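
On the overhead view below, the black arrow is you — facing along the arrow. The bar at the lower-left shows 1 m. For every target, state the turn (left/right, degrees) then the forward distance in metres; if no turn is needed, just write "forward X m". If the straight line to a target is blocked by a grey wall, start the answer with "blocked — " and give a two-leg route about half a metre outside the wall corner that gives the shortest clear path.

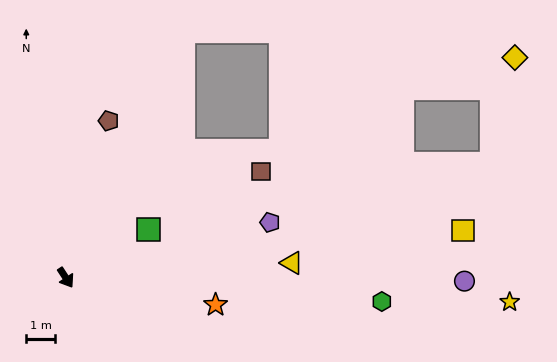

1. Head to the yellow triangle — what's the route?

turn left 61°, forward 7.9 m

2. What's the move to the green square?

turn left 87°, forward 3.3 m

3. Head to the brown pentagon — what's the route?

turn left 132°, forward 5.7 m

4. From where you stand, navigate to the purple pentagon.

turn left 72°, forward 7.4 m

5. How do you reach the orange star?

turn left 47°, forward 5.3 m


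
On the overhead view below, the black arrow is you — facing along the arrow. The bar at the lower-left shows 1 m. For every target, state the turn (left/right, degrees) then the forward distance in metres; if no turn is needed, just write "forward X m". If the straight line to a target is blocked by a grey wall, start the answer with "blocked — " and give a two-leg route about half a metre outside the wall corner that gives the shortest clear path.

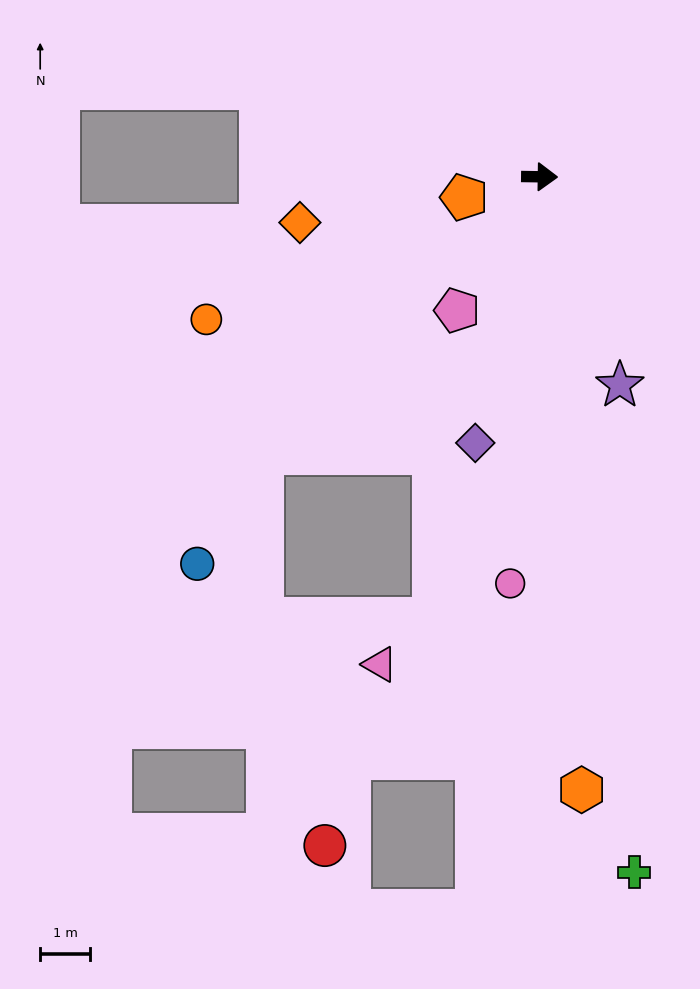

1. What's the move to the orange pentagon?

turn right 164°, forward 1.6 m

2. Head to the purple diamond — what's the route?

turn right 103°, forward 5.5 m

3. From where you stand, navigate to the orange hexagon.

turn right 85°, forward 12.3 m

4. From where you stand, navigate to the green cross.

turn right 81°, forward 14.1 m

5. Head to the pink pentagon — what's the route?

turn right 121°, forward 3.1 m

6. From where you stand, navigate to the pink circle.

turn right 93°, forward 8.2 m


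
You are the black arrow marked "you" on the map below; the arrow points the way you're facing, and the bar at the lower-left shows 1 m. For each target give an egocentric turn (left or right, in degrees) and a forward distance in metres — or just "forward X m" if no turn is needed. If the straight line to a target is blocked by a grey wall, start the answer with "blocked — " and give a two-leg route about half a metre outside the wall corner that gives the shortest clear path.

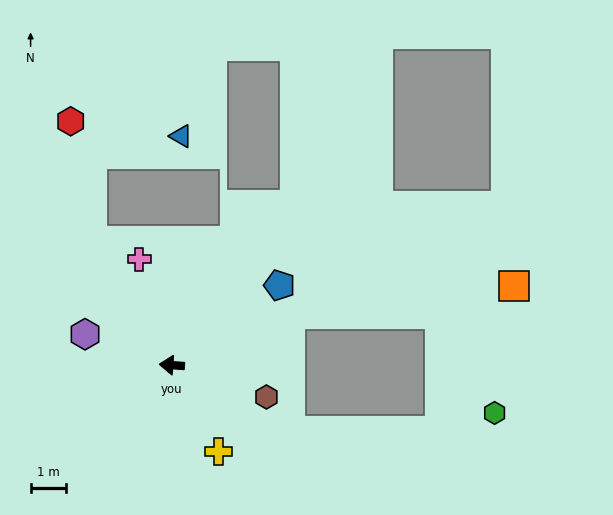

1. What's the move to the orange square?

blocked — turn right 152°, forward 3.6 m, then turn right 17°, forward 6.4 m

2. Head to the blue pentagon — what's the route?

turn right 139°, forward 3.8 m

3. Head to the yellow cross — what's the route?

turn left 122°, forward 2.8 m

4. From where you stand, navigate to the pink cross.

turn right 69°, forward 3.1 m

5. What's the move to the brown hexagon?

turn left 165°, forward 2.8 m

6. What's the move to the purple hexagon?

turn right 16°, forward 2.6 m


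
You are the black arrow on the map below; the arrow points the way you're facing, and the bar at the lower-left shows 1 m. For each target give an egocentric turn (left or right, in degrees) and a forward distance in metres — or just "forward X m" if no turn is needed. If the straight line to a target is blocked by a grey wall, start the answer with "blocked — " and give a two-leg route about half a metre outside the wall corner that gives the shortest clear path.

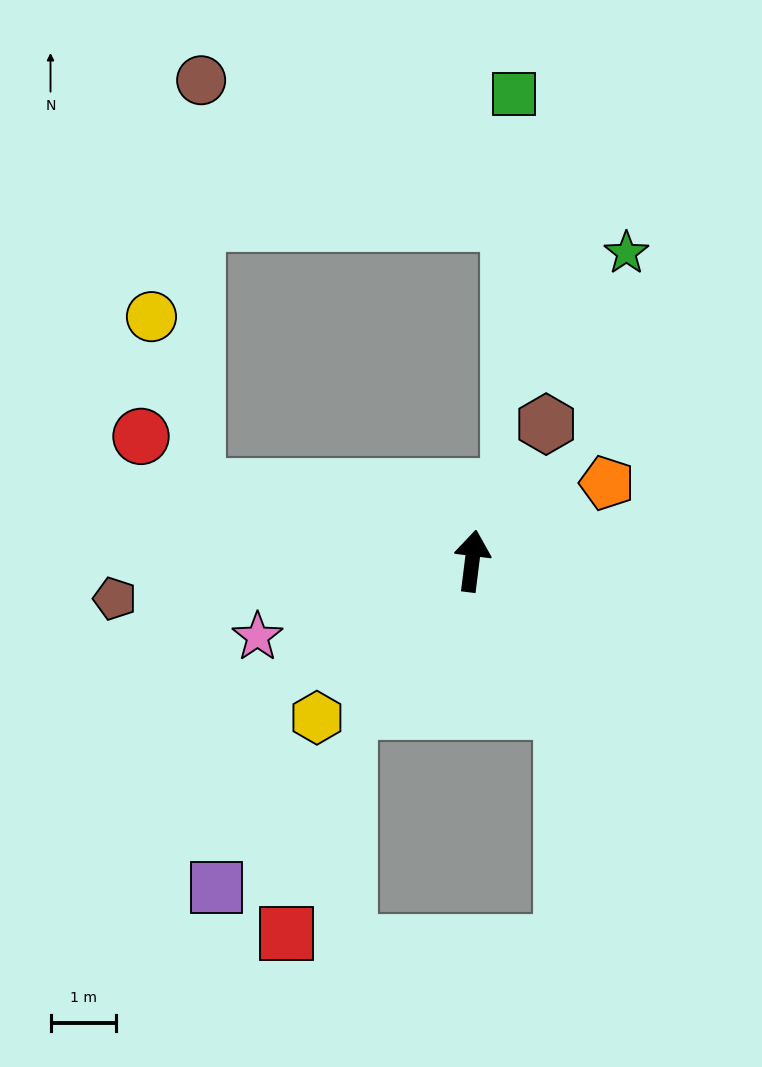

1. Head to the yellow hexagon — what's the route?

turn left 142°, forward 3.4 m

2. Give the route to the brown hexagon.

turn right 21°, forward 2.4 m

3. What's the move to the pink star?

turn left 117°, forward 3.5 m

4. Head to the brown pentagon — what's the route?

turn left 103°, forward 5.5 m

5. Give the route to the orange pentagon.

turn right 53°, forward 2.4 m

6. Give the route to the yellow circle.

blocked — turn left 82°, forward 4.3 m, then turn right 60°, forward 2.7 m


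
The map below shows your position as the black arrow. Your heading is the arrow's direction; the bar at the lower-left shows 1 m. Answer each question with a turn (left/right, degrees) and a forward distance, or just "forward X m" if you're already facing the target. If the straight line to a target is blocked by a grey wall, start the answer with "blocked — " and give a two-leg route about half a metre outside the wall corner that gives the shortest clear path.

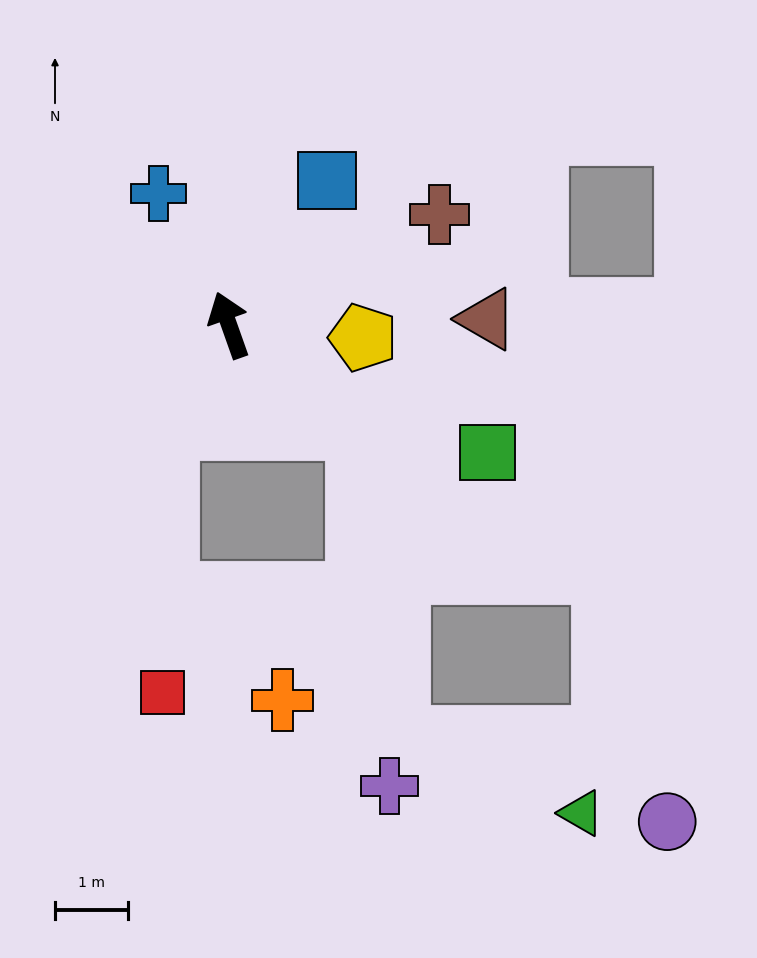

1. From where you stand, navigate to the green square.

turn right 136°, forward 3.9 m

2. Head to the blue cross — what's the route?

turn left 9°, forward 2.0 m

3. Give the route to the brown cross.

turn right 82°, forward 3.3 m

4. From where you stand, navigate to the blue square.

turn right 54°, forward 2.4 m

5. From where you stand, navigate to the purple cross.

blocked — turn right 149°, forward 2.3 m, then turn right 45°, forward 4.9 m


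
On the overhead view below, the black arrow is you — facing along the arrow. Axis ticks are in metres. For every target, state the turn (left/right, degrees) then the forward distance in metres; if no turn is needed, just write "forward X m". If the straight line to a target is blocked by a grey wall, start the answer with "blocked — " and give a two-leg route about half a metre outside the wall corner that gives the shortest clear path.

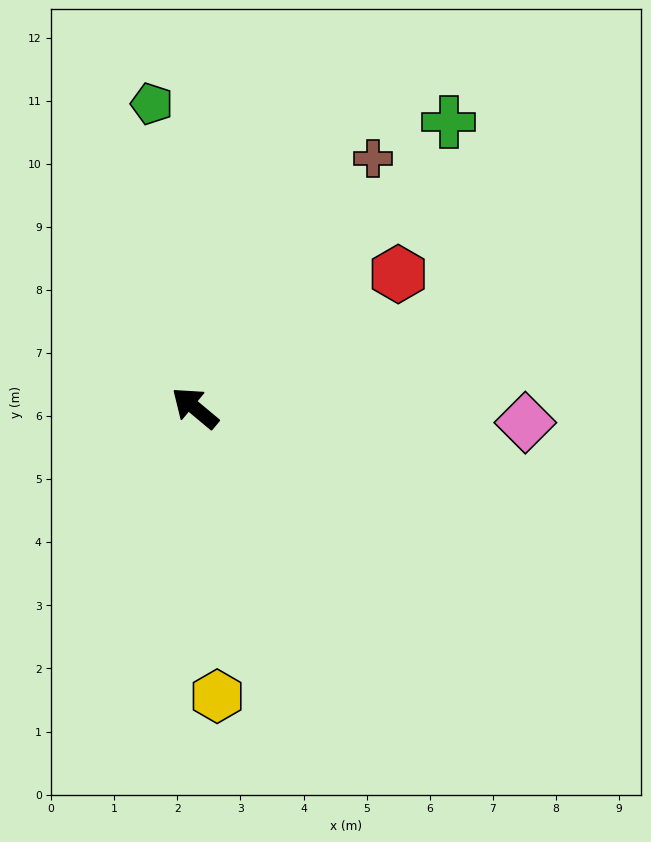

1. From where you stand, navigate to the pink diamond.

turn right 143°, forward 5.2 m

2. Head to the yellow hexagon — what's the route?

turn left 134°, forward 4.6 m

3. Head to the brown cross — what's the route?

turn right 86°, forward 4.9 m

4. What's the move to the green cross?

turn right 92°, forward 6.1 m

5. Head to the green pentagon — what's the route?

turn right 42°, forward 4.9 m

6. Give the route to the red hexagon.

turn right 107°, forward 3.9 m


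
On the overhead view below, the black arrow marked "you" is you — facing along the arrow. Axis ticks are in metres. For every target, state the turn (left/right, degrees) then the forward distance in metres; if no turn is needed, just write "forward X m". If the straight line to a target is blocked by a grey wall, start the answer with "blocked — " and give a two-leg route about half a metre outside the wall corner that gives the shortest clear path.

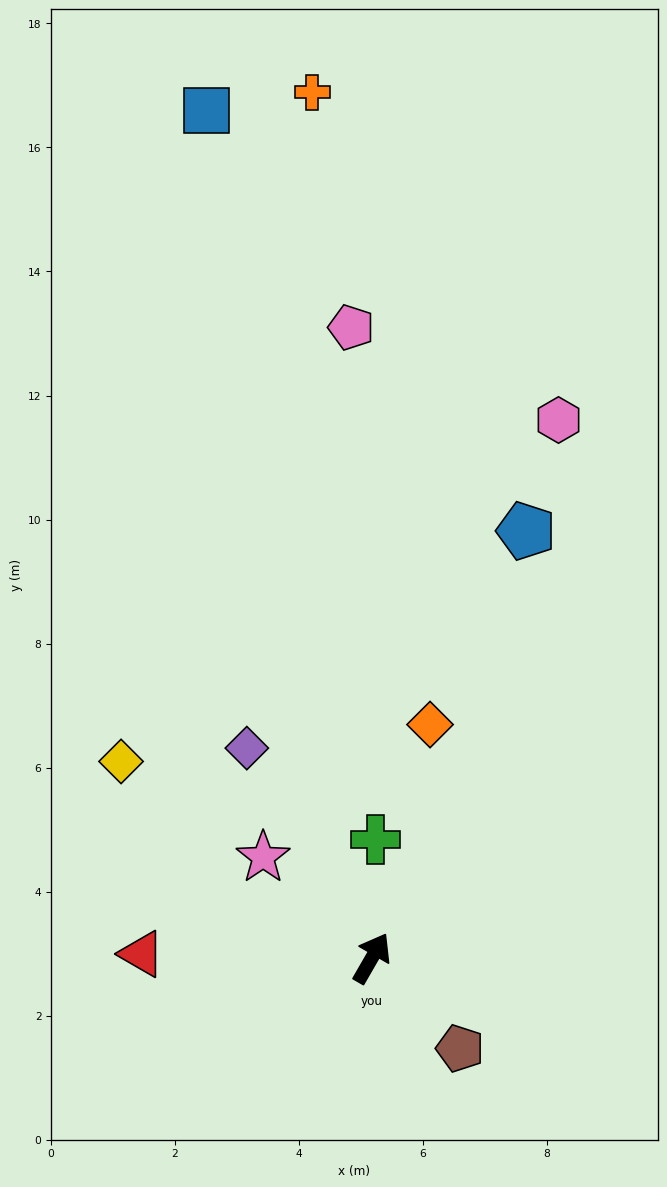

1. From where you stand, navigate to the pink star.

turn left 77°, forward 2.4 m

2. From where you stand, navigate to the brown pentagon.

turn right 106°, forward 2.0 m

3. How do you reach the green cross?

turn left 28°, forward 1.9 m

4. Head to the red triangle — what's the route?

turn left 119°, forward 3.7 m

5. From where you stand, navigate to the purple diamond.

turn left 61°, forward 3.9 m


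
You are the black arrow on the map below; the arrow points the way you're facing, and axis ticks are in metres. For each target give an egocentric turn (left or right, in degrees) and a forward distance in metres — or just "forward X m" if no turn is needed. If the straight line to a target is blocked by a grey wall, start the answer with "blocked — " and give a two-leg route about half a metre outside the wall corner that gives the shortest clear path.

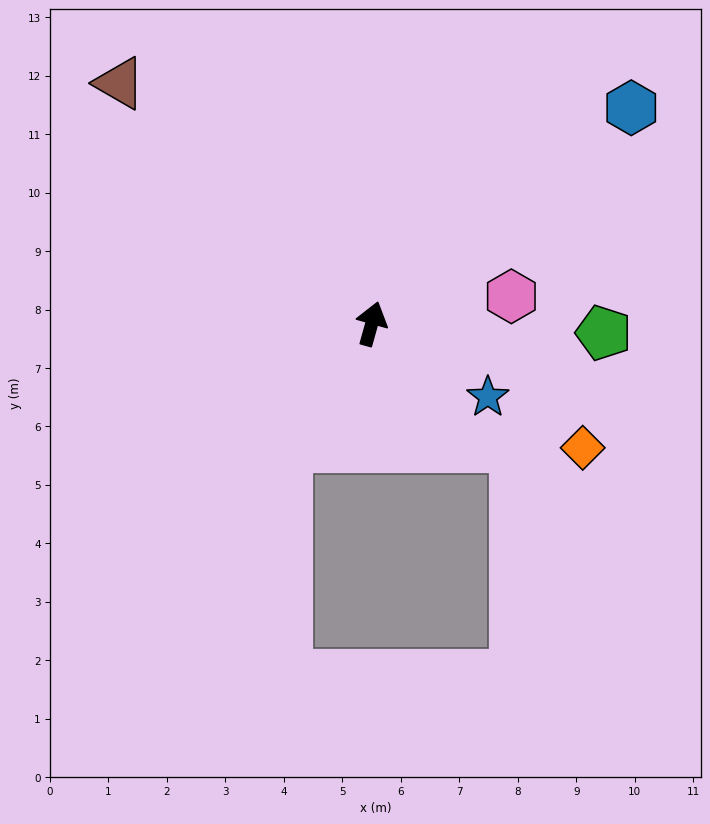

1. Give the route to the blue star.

turn right 107°, forward 2.3 m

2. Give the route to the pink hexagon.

turn right 63°, forward 2.4 m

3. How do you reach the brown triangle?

turn left 62°, forward 6.0 m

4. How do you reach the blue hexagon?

turn right 35°, forward 5.8 m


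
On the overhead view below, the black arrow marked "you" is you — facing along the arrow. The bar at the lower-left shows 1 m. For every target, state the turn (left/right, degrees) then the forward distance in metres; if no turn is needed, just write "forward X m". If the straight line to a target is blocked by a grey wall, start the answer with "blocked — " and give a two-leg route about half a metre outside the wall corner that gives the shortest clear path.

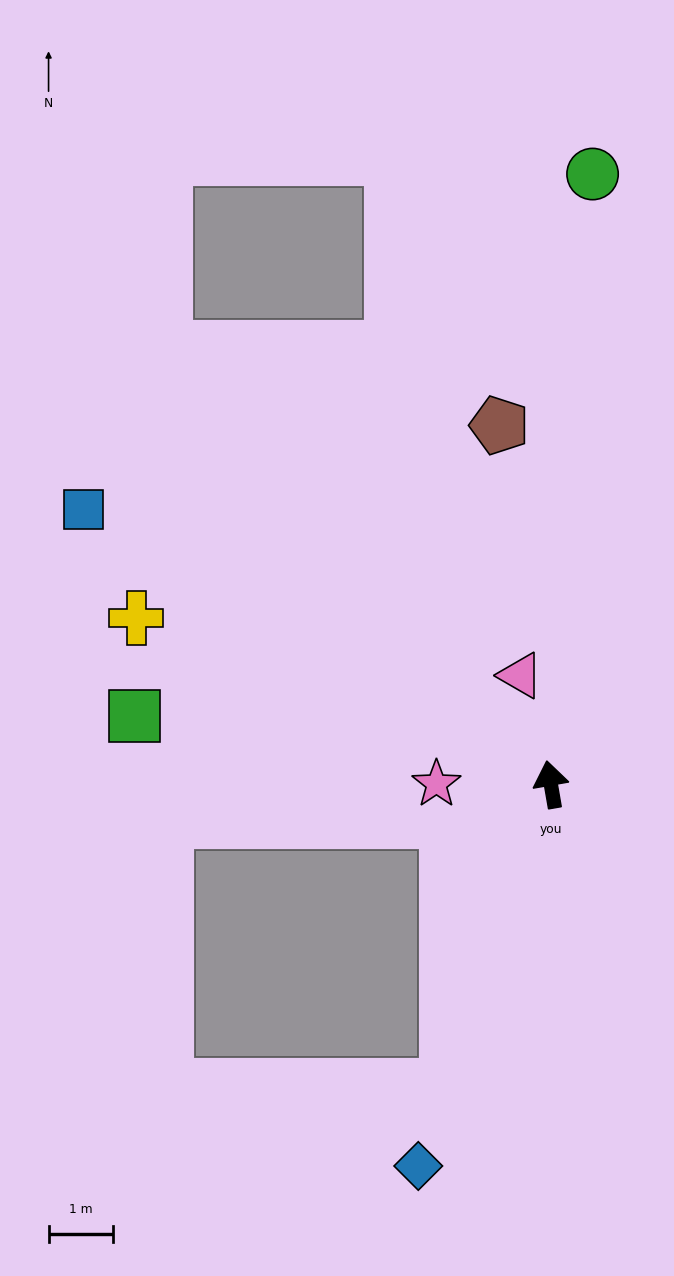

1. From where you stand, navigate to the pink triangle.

turn left 6°, forward 1.7 m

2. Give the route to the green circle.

turn right 14°, forward 9.5 m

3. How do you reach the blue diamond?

turn left 151°, forward 6.3 m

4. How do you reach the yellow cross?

turn left 58°, forward 6.9 m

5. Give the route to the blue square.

turn left 50°, forward 8.4 m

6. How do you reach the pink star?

turn left 80°, forward 1.8 m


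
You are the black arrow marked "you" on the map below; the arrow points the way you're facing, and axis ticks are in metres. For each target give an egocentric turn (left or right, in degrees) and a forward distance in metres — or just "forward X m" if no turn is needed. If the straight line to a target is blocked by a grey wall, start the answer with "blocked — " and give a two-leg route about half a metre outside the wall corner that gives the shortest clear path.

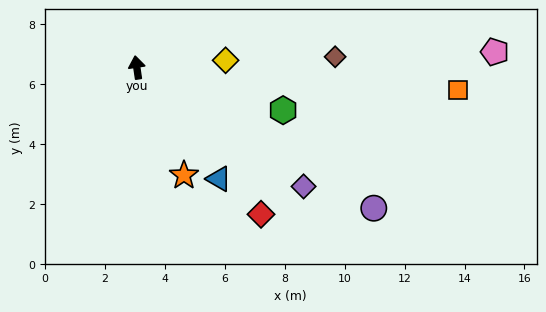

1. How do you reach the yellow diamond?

turn right 94°, forward 3.0 m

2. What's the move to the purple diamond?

turn right 134°, forward 6.8 m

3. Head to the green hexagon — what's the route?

turn right 115°, forward 5.1 m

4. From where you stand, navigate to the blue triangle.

turn right 152°, forward 4.6 m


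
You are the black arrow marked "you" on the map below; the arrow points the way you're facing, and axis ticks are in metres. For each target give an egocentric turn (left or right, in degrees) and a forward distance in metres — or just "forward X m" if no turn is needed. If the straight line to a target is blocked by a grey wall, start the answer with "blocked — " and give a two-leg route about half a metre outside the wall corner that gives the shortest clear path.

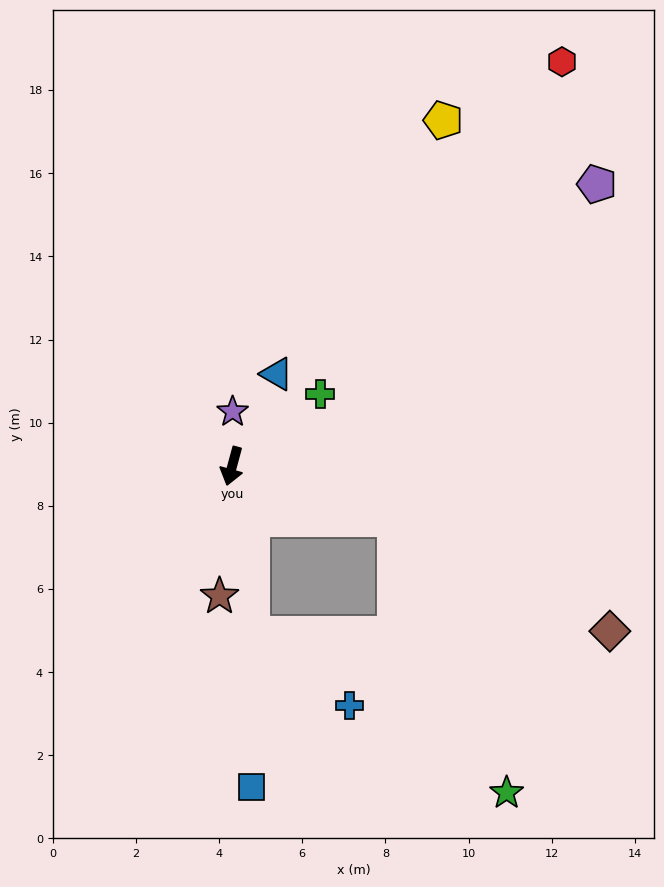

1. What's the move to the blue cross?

blocked — turn left 22°, forward 4.1 m, then turn left 47°, forward 2.9 m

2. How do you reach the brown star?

turn left 10°, forward 3.1 m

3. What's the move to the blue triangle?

turn left 169°, forward 2.5 m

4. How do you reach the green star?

blocked — turn left 87°, forward 4.1 m, then turn right 50°, forward 7.1 m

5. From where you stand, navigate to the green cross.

turn left 144°, forward 2.7 m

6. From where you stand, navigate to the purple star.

turn right 165°, forward 1.3 m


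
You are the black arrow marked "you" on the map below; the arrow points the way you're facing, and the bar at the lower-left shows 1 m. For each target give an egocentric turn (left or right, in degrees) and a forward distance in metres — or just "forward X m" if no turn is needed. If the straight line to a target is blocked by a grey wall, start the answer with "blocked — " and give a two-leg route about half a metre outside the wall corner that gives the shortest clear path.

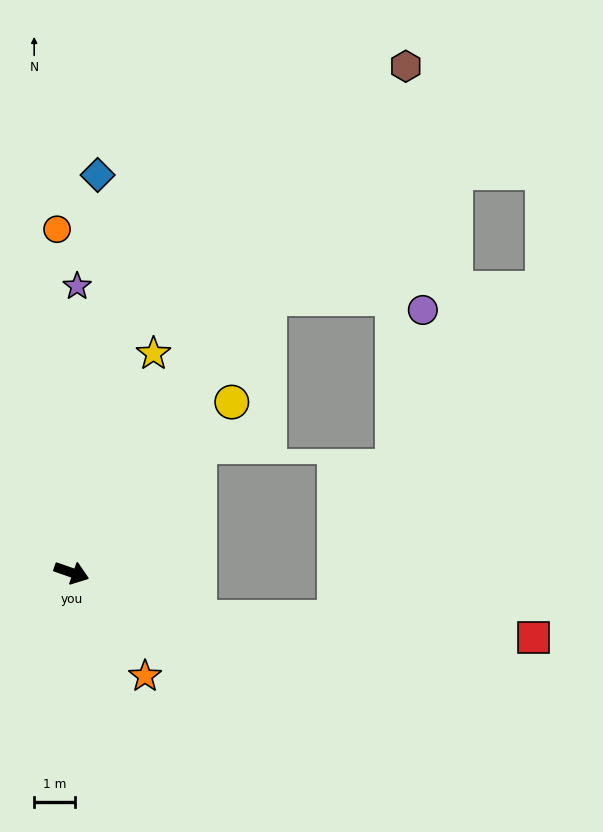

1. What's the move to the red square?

blocked — forward 3.3 m, then turn left 16°, forward 8.2 m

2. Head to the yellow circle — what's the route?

turn left 66°, forward 5.7 m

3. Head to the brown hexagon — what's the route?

turn left 76°, forward 14.9 m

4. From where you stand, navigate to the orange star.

turn right 35°, forward 3.1 m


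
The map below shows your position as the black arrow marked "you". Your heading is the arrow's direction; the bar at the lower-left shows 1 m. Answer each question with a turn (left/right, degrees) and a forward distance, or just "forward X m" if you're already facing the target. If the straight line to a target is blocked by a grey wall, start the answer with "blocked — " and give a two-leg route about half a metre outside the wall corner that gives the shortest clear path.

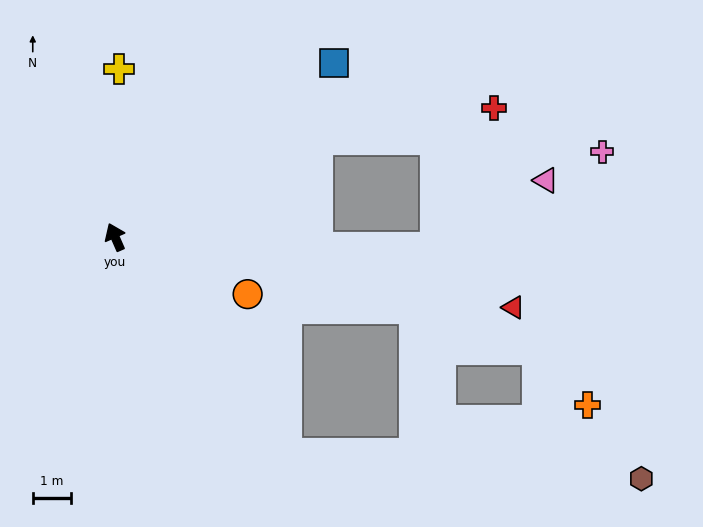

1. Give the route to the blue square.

turn right 75°, forward 7.3 m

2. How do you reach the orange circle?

turn right 137°, forward 3.8 m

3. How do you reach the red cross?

blocked — turn right 88°, forward 5.8 m, then turn right 16°, forward 4.7 m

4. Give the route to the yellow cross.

turn right 25°, forward 4.4 m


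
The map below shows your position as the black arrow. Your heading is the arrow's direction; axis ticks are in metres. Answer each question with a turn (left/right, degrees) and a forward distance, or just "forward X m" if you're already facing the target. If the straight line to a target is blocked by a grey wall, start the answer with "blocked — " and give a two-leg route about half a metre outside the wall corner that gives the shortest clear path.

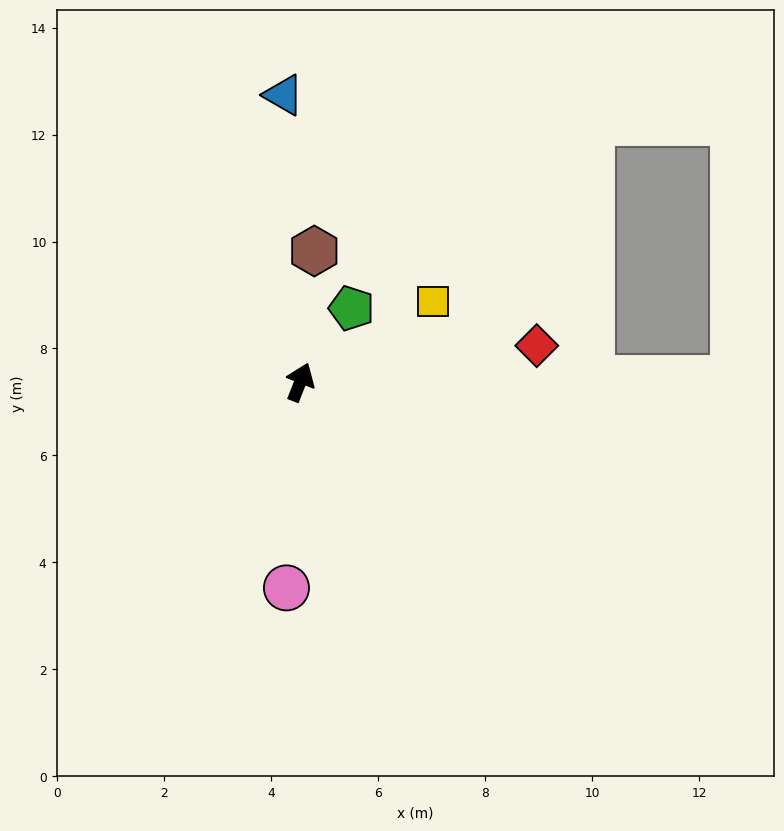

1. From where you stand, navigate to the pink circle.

turn right 162°, forward 3.9 m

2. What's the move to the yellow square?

turn right 37°, forward 2.9 m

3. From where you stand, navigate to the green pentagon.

turn right 13°, forward 1.7 m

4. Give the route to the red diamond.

turn right 60°, forward 4.5 m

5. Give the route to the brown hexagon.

turn left 16°, forward 2.5 m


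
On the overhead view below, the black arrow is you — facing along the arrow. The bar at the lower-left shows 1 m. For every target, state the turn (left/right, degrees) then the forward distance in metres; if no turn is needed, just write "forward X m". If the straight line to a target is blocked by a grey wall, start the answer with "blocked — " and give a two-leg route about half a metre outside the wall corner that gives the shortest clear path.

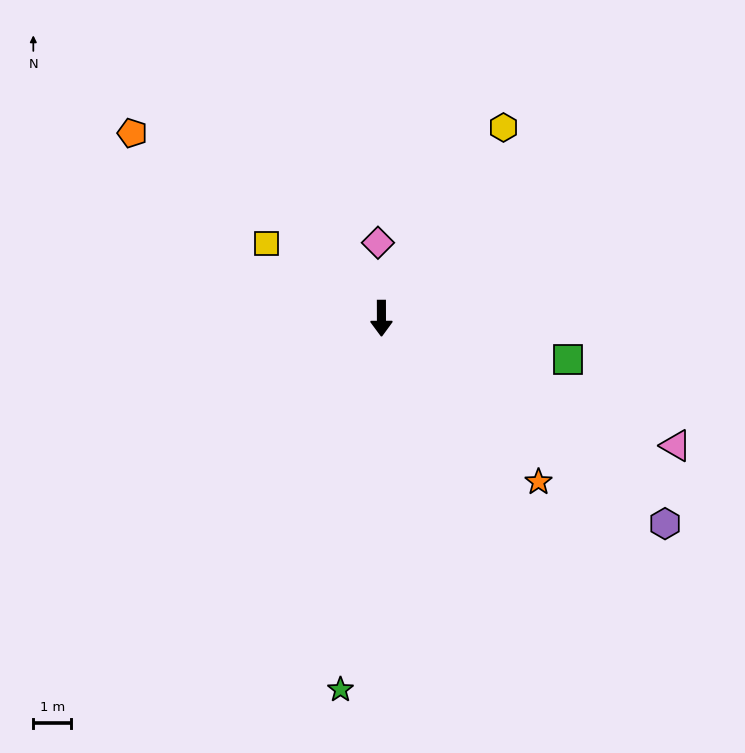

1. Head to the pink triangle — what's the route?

turn left 66°, forward 8.4 m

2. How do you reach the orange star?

turn left 44°, forward 5.9 m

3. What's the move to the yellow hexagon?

turn left 147°, forward 5.9 m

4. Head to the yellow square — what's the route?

turn right 123°, forward 3.6 m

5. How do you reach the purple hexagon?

turn left 54°, forward 9.2 m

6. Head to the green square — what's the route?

turn left 77°, forward 5.0 m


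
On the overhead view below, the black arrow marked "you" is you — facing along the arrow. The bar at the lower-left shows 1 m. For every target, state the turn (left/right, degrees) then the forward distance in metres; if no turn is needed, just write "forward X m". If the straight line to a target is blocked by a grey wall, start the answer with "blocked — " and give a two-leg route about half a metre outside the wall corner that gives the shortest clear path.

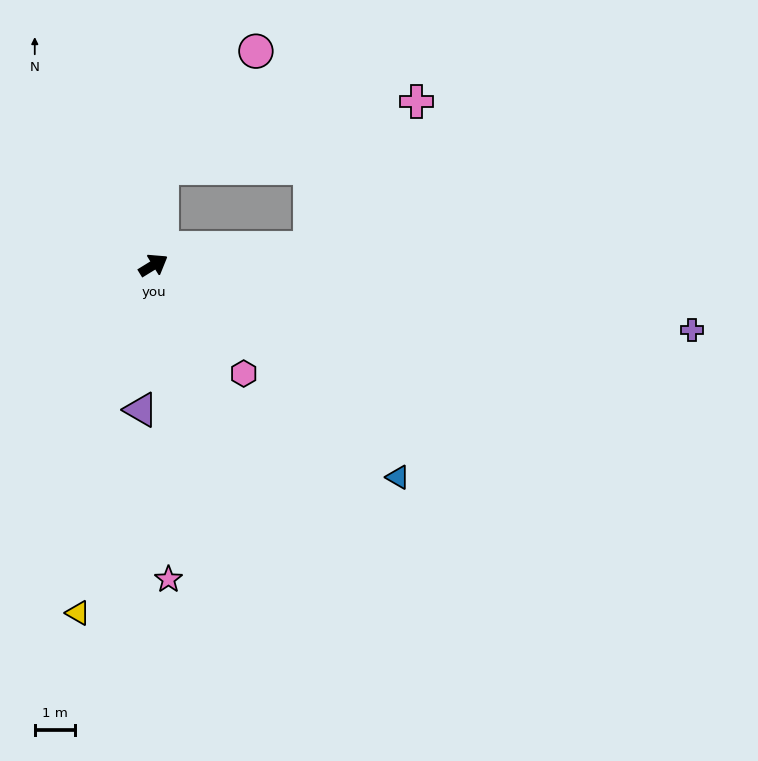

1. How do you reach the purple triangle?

turn right 127°, forward 3.6 m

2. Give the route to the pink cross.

blocked — turn right 25°, forward 3.9 m, then turn left 47°, forward 4.5 m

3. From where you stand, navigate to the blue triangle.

turn right 73°, forward 8.1 m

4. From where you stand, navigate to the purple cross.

turn right 38°, forward 13.5 m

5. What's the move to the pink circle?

blocked — turn left 53°, forward 2.4 m, then turn right 33°, forward 3.7 m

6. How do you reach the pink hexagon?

turn right 82°, forward 3.5 m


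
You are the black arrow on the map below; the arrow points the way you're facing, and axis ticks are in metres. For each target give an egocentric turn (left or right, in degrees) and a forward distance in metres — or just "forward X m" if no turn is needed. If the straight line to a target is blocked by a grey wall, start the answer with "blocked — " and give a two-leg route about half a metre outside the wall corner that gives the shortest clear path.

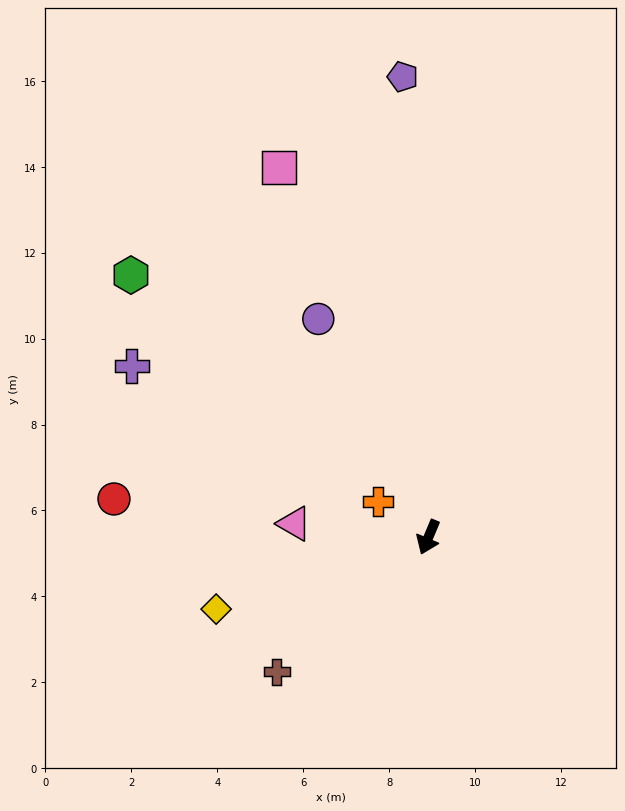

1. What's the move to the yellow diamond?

turn right 49°, forward 5.2 m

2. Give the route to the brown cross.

turn right 26°, forward 4.7 m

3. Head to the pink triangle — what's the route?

turn right 73°, forward 3.1 m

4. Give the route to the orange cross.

turn right 103°, forward 1.4 m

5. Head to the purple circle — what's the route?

turn right 131°, forward 5.7 m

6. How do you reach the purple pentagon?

turn right 154°, forward 10.7 m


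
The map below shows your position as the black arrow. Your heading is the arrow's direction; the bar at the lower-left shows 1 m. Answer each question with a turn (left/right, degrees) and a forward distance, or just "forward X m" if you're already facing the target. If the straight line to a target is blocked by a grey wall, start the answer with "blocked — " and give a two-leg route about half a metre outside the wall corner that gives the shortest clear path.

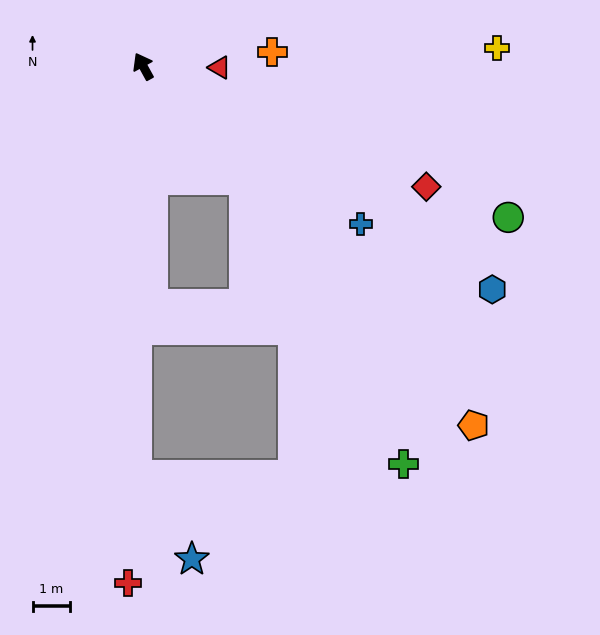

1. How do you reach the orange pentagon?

turn right 166°, forward 13.1 m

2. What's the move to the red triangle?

turn right 120°, forward 2.0 m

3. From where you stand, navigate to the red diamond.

turn right 142°, forward 8.3 m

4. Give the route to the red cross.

turn left 150°, forward 13.9 m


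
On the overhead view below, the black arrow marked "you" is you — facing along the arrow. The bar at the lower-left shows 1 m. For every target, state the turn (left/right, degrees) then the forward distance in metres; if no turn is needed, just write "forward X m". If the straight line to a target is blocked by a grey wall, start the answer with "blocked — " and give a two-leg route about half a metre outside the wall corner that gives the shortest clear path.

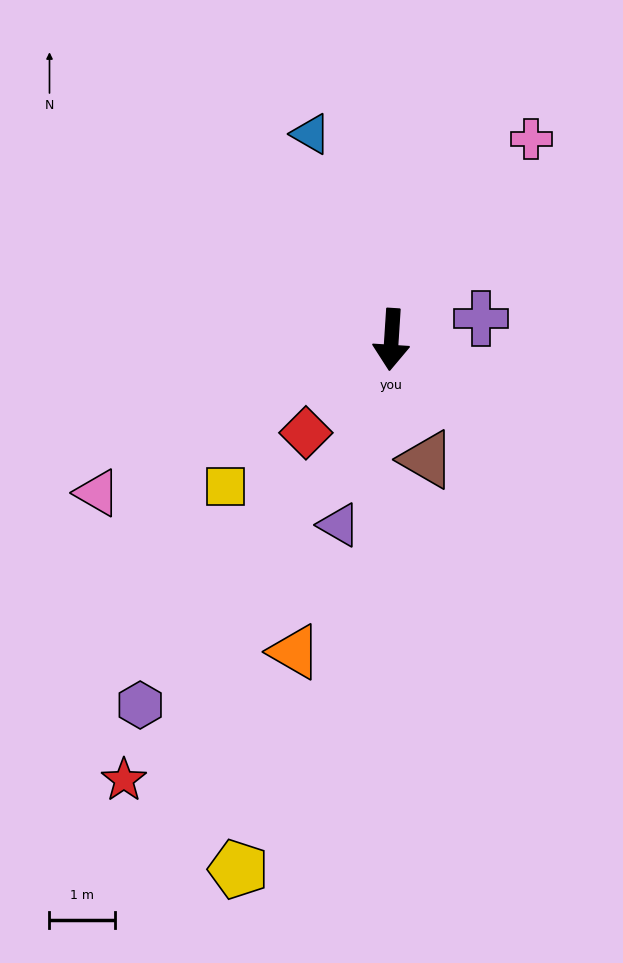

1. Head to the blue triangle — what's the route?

turn right 155°, forward 3.4 m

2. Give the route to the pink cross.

turn left 149°, forward 3.7 m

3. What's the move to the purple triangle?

turn right 12°, forward 2.9 m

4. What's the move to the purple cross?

turn left 107°, forward 1.4 m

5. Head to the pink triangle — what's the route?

turn right 59°, forward 5.0 m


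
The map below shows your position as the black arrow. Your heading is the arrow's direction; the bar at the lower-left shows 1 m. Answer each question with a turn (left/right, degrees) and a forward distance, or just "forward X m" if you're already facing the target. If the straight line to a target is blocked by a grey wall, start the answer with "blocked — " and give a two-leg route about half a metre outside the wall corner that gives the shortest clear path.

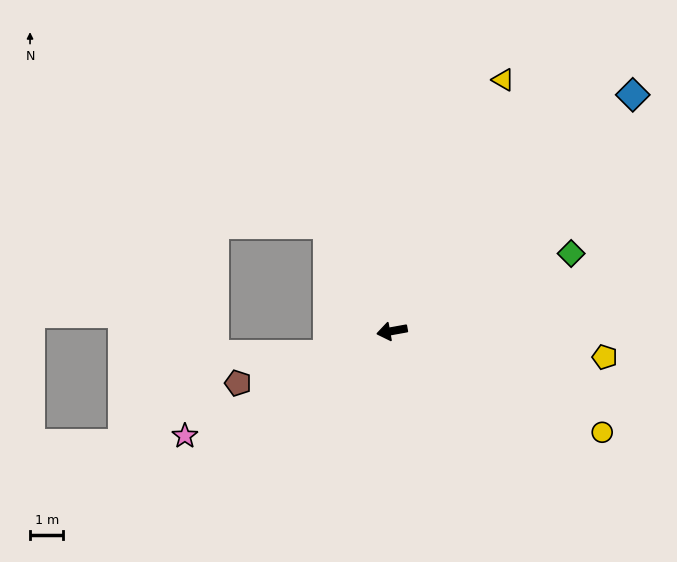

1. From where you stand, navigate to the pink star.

turn left 17°, forward 7.0 m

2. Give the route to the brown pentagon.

turn left 8°, forward 4.9 m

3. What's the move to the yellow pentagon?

turn left 163°, forward 6.4 m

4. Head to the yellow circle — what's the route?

turn left 144°, forward 7.0 m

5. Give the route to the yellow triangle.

turn right 124°, forward 8.3 m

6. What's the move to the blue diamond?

turn right 146°, forward 10.1 m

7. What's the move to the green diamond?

turn right 167°, forward 5.9 m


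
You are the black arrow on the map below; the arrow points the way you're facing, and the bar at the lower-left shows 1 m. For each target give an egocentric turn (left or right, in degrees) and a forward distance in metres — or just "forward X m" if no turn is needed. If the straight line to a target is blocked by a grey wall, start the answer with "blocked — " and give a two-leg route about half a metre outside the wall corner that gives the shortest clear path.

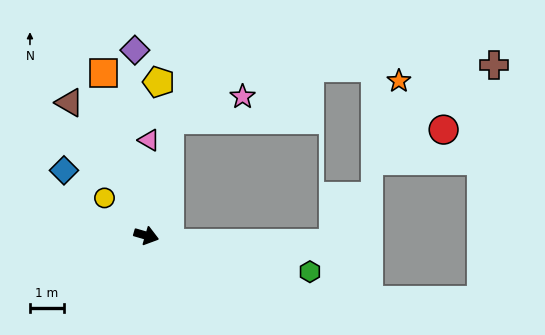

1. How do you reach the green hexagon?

turn left 4°, forward 4.9 m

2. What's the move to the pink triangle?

turn left 105°, forward 2.8 m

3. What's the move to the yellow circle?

turn left 154°, forward 1.7 m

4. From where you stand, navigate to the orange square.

turn left 121°, forward 5.0 m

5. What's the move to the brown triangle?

turn left 136°, forward 4.5 m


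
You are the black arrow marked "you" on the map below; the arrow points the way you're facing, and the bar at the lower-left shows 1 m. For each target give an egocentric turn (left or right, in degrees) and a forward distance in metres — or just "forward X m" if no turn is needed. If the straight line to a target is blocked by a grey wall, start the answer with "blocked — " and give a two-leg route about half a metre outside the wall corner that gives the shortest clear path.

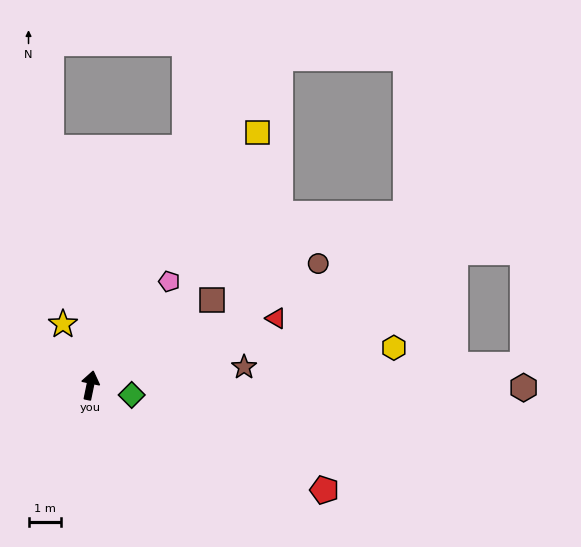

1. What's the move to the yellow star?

turn left 36°, forward 2.1 m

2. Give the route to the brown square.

turn right 43°, forward 4.6 m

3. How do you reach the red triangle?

turn right 58°, forward 6.1 m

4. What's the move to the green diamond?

turn right 91°, forward 1.3 m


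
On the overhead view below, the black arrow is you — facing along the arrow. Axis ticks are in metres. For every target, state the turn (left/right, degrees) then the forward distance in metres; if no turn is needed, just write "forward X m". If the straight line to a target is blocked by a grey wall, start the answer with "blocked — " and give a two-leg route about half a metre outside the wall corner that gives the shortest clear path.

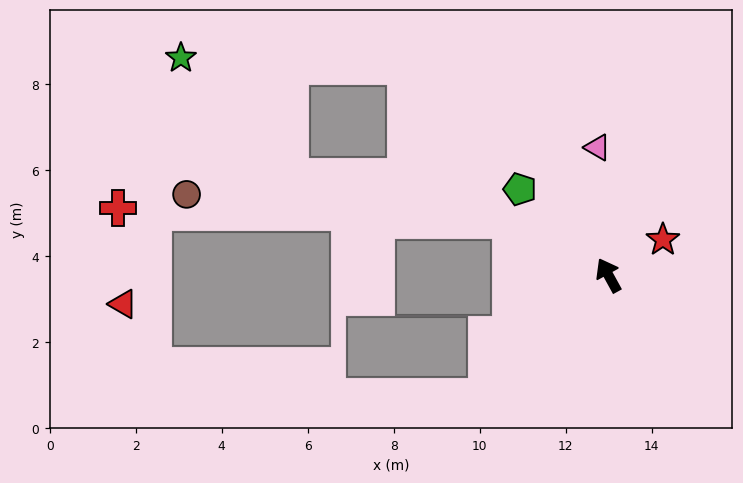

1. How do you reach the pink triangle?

turn right 24°, forward 3.0 m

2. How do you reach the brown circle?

blocked — turn left 32°, forward 2.6 m, then turn left 25°, forward 7.5 m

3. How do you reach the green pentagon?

turn left 17°, forward 2.9 m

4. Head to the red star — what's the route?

turn right 86°, forward 1.5 m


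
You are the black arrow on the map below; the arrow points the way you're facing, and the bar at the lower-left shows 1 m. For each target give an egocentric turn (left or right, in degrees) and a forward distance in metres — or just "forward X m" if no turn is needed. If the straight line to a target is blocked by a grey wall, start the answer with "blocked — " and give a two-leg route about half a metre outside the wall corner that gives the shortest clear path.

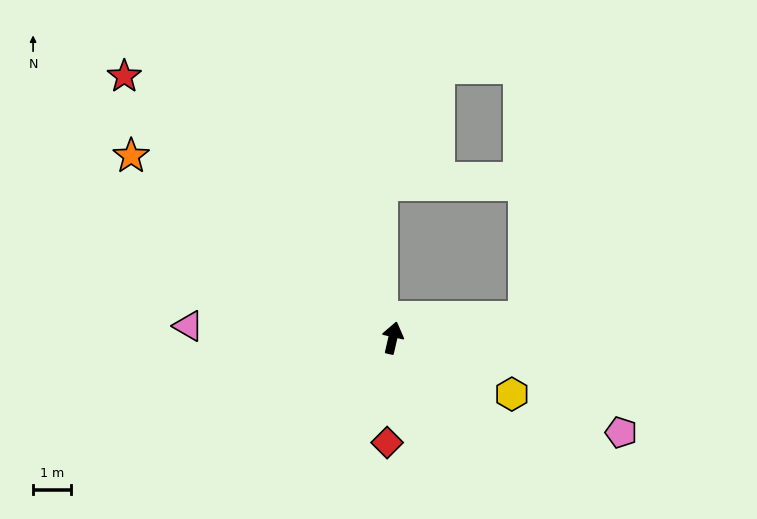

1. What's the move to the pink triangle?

turn left 100°, forward 5.3 m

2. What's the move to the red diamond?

turn right 170°, forward 2.7 m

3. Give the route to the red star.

turn left 59°, forward 9.8 m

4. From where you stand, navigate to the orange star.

turn left 68°, forward 8.3 m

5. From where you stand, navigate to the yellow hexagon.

turn right 102°, forward 3.4 m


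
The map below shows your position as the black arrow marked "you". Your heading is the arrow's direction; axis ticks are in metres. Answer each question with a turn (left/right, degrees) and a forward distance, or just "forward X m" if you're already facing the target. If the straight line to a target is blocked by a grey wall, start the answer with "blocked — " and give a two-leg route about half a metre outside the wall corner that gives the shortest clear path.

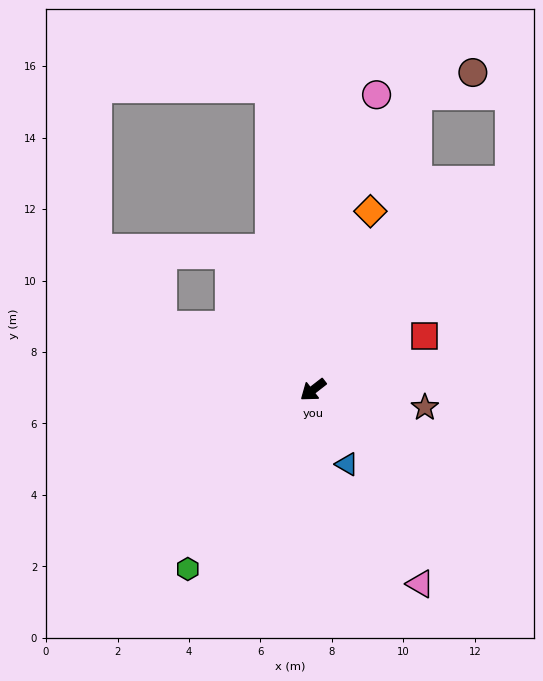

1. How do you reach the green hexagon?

turn left 17°, forward 6.1 m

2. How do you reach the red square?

turn left 168°, forward 3.5 m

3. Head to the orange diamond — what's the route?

turn right 146°, forward 5.2 m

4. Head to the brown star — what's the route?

turn left 133°, forward 3.2 m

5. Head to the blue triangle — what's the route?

turn left 77°, forward 2.3 m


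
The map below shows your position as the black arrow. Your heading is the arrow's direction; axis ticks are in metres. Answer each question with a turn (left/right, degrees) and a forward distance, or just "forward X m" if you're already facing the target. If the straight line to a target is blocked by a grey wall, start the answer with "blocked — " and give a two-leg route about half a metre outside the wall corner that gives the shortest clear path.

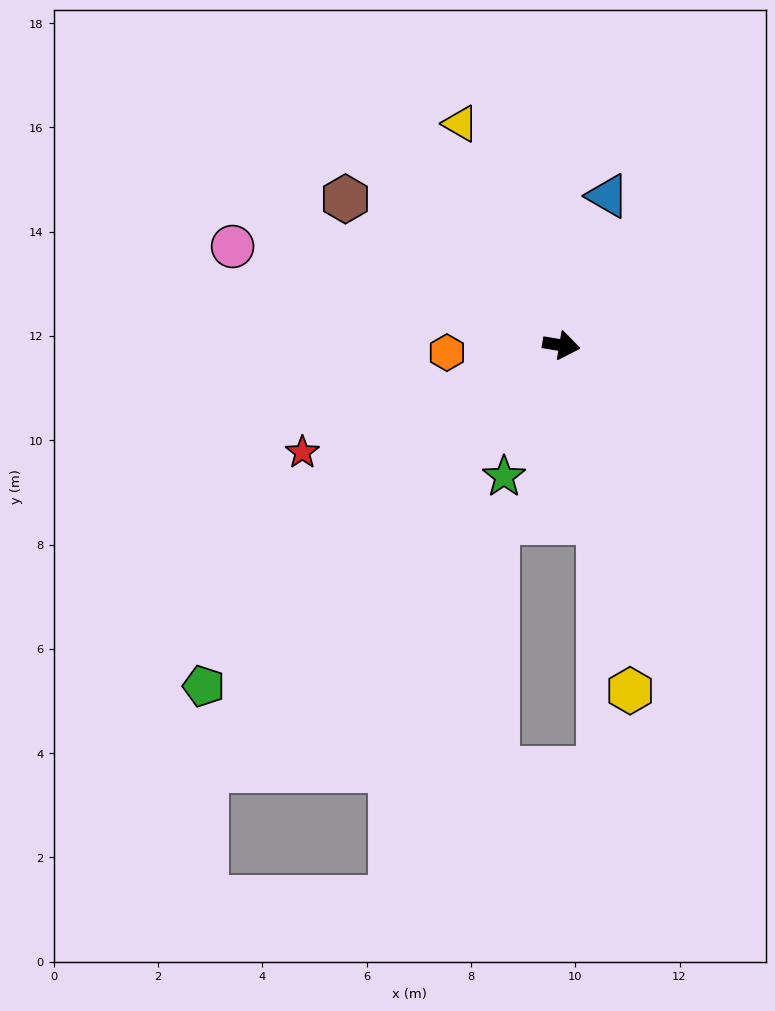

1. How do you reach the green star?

turn right 104°, forward 2.7 m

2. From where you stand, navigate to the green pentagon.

turn right 127°, forward 9.5 m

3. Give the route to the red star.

turn right 148°, forward 5.4 m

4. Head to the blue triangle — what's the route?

turn left 82°, forward 3.0 m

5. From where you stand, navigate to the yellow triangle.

turn left 124°, forward 4.7 m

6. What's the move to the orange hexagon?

turn right 167°, forward 2.2 m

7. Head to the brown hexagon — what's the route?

turn left 155°, forward 5.0 m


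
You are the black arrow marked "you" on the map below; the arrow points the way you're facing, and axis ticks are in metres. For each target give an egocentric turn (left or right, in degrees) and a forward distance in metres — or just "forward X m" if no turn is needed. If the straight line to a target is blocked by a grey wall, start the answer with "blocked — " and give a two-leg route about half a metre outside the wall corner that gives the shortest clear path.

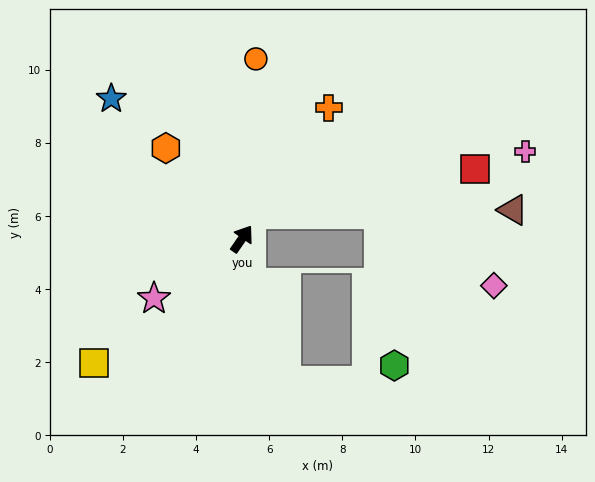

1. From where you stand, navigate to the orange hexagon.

turn left 74°, forward 3.2 m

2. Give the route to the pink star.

turn left 159°, forward 2.9 m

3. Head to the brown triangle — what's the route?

blocked — turn left 16°, forward 0.7 m, then turn right 71°, forward 7.2 m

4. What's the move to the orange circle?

turn left 30°, forward 4.9 m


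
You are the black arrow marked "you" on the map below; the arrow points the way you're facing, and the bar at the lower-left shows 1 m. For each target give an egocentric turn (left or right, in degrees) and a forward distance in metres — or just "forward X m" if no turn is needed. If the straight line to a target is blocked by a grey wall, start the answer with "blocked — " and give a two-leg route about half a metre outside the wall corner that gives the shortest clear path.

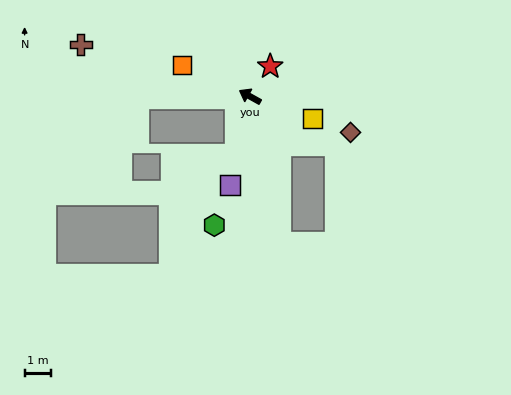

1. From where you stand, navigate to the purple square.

turn left 106°, forward 3.5 m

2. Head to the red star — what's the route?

turn right 95°, forward 1.4 m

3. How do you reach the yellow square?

turn right 170°, forward 2.6 m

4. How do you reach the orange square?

turn left 4°, forward 2.9 m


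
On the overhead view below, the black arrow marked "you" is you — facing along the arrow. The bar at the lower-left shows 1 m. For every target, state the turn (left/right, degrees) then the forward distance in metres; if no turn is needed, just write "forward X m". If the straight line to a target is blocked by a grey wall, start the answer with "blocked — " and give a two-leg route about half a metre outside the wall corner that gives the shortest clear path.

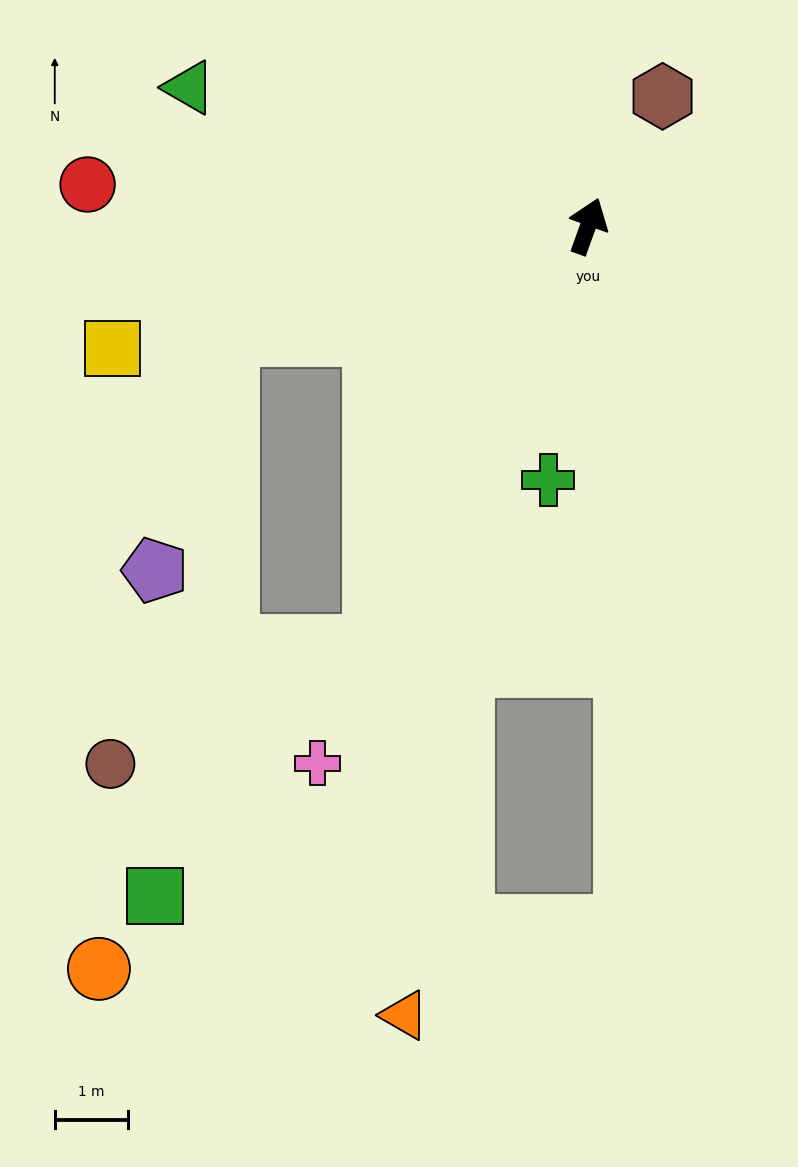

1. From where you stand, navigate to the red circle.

turn left 105°, forward 6.9 m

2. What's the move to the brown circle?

blocked — turn left 173°, forward 6.4 m, then turn right 39°, forward 4.0 m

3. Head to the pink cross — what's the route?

turn left 173°, forward 8.2 m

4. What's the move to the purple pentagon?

blocked — turn left 127°, forward 5.1 m, then turn left 56°, forward 3.4 m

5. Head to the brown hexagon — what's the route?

turn right 10°, forward 2.0 m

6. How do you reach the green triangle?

turn left 91°, forward 5.8 m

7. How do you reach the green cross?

turn right 169°, forward 3.5 m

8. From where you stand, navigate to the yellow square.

turn left 124°, forward 6.7 m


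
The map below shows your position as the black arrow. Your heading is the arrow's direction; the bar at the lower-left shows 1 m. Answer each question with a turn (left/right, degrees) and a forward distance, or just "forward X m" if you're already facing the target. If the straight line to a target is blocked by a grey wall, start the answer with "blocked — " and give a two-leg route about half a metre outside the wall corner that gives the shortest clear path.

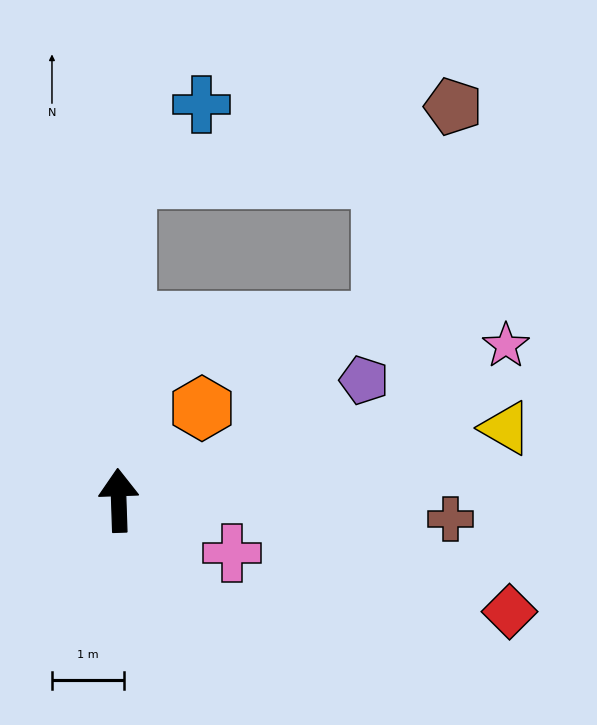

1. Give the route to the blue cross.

blocked — turn right 3°, forward 4.5 m, then turn right 45°, forward 1.5 m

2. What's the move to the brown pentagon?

blocked — turn right 3°, forward 4.5 m, then turn right 77°, forward 4.7 m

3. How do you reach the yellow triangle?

turn right 81°, forward 5.5 m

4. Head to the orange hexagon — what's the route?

turn right 44°, forward 1.7 m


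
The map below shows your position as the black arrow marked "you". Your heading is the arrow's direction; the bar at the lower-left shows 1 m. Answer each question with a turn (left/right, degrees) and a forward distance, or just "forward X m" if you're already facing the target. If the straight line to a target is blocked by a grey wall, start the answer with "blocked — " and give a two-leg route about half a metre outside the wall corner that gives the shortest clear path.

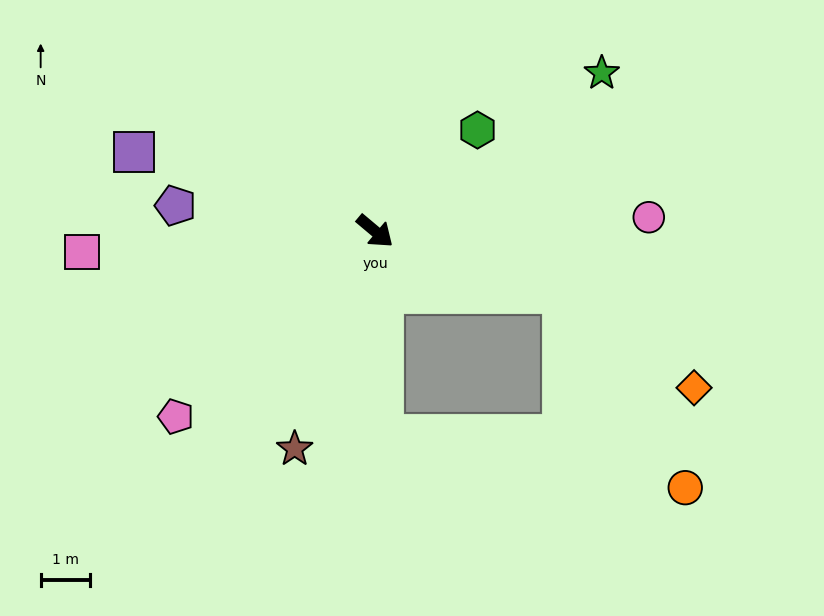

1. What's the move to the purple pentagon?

turn right 147°, forward 4.1 m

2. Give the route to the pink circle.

turn left 43°, forward 5.6 m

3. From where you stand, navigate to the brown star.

turn right 70°, forward 4.7 m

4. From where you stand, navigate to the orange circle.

blocked — turn left 22°, forward 4.0 m, then turn right 40°, forward 4.7 m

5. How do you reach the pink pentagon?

turn right 97°, forward 5.5 m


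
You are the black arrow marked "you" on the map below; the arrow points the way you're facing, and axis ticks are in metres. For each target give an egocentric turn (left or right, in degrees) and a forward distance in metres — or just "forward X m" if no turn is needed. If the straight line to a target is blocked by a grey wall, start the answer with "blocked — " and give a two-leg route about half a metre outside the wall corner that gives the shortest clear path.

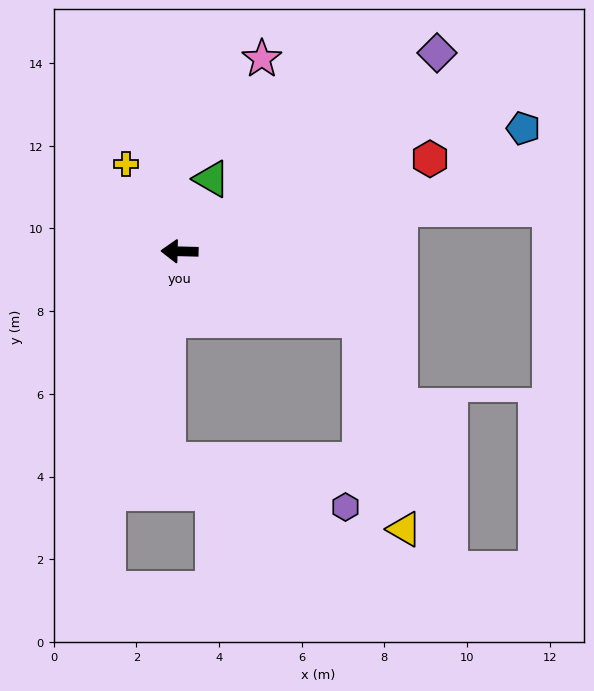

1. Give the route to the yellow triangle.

blocked — turn left 160°, forward 4.7 m, then turn right 56°, forward 5.2 m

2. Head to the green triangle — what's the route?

turn right 112°, forward 1.9 m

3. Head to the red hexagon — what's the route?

turn right 158°, forward 6.5 m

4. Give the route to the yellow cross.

turn right 57°, forward 2.5 m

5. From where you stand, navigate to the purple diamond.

turn right 141°, forward 7.9 m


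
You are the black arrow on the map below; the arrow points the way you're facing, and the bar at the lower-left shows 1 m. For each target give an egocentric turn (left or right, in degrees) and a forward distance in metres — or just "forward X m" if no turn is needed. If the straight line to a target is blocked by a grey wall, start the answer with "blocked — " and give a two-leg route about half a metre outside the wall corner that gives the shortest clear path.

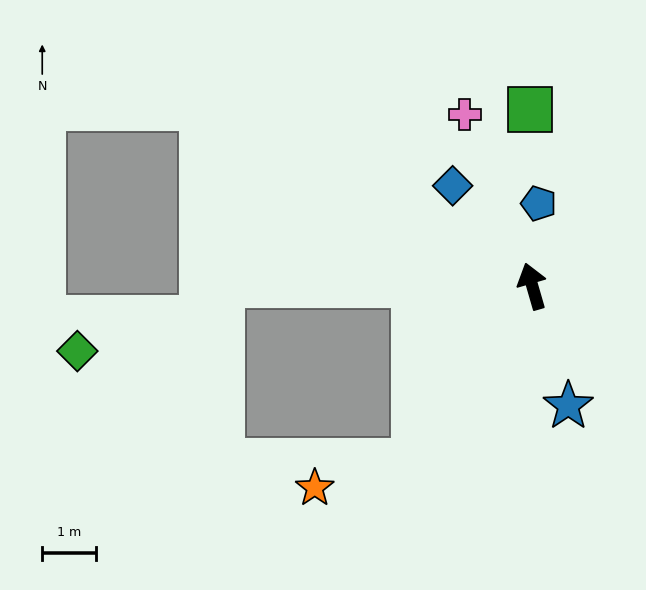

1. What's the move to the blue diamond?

turn left 22°, forward 2.4 m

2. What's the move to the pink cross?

turn left 5°, forward 3.5 m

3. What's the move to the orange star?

blocked — turn left 130°, forward 4.0 m, then turn right 41°, forward 1.9 m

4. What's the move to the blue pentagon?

turn right 21°, forward 1.6 m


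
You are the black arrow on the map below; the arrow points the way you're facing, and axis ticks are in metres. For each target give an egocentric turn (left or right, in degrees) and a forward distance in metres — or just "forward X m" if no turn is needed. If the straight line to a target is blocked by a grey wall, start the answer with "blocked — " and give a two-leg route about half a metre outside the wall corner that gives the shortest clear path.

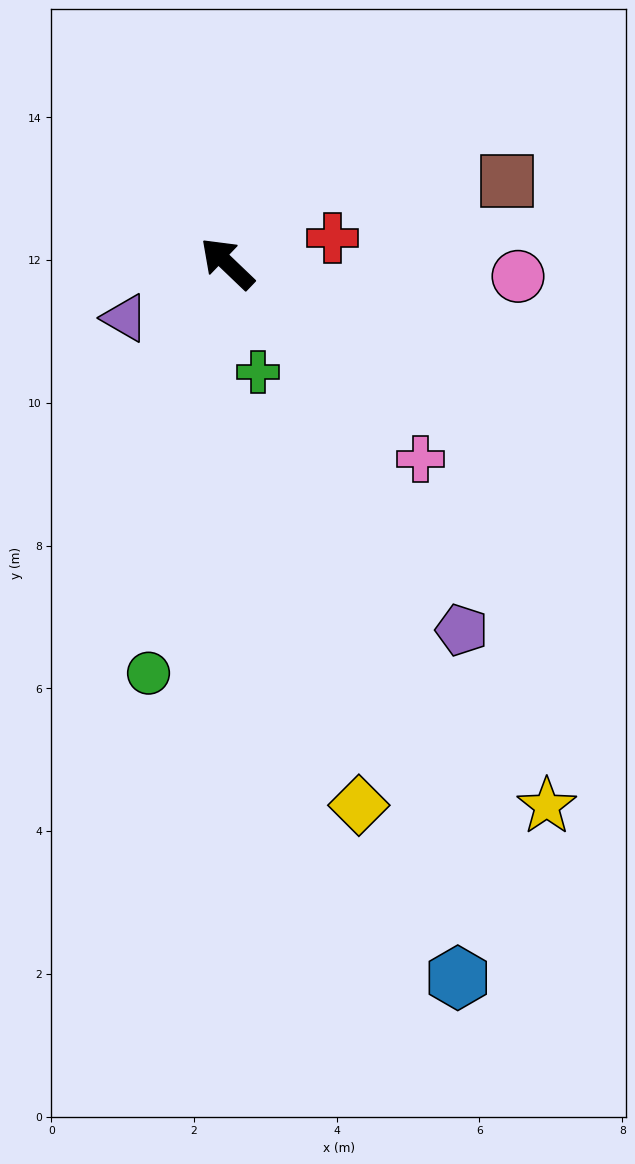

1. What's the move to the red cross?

turn right 123°, forward 1.5 m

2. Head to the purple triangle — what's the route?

turn left 72°, forward 1.6 m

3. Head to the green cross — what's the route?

turn left 150°, forward 1.6 m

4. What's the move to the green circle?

turn left 123°, forward 5.8 m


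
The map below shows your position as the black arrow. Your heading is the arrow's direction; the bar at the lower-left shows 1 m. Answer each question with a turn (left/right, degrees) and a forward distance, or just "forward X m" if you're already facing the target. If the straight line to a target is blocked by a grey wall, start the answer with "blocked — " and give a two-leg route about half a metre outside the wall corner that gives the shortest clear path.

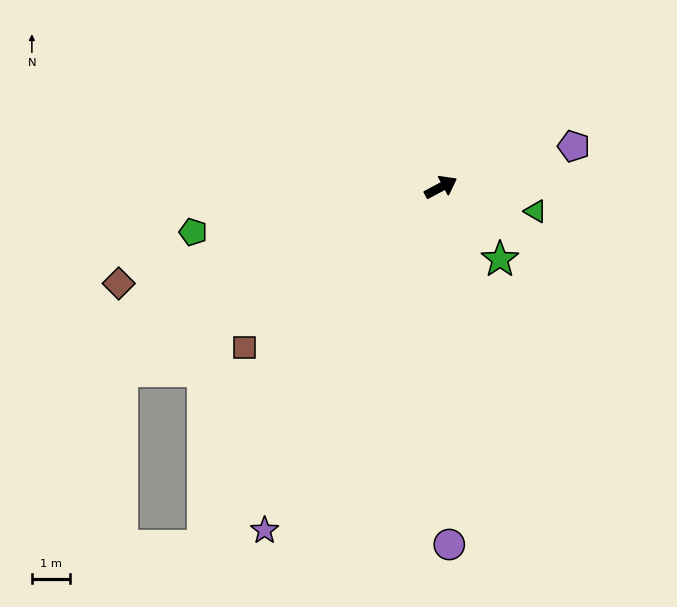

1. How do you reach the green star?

turn right 79°, forward 2.5 m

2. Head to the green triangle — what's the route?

turn right 42°, forward 2.6 m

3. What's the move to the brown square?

turn right 169°, forward 6.7 m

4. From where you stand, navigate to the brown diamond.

turn left 169°, forward 8.9 m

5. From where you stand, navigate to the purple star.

turn right 145°, forward 10.2 m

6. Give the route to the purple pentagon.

turn right 11°, forward 3.7 m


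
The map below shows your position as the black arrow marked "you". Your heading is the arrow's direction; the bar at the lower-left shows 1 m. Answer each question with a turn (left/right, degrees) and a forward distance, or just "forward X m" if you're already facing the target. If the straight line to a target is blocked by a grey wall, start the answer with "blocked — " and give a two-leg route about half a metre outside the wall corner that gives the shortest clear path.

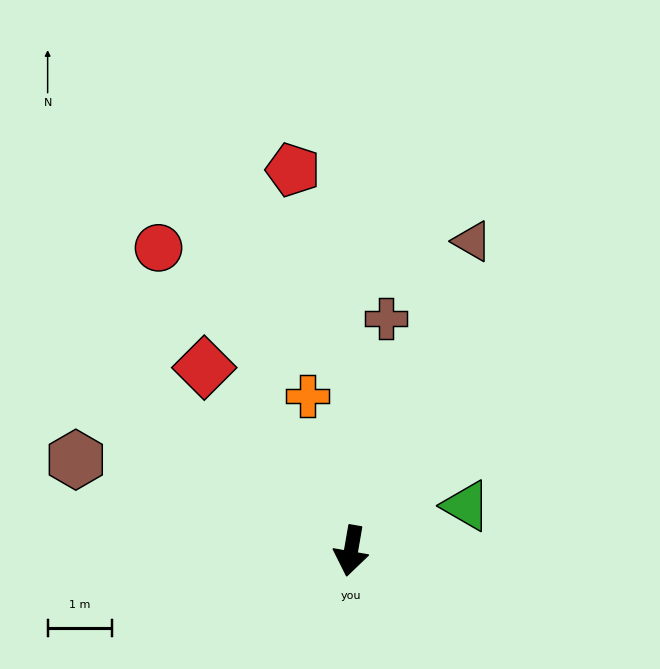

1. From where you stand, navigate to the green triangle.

turn left 121°, forward 1.9 m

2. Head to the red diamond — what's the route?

turn right 131°, forward 3.6 m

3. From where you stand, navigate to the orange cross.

turn right 155°, forward 2.5 m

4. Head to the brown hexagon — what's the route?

turn right 99°, forward 4.5 m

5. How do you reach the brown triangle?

turn left 168°, forward 5.1 m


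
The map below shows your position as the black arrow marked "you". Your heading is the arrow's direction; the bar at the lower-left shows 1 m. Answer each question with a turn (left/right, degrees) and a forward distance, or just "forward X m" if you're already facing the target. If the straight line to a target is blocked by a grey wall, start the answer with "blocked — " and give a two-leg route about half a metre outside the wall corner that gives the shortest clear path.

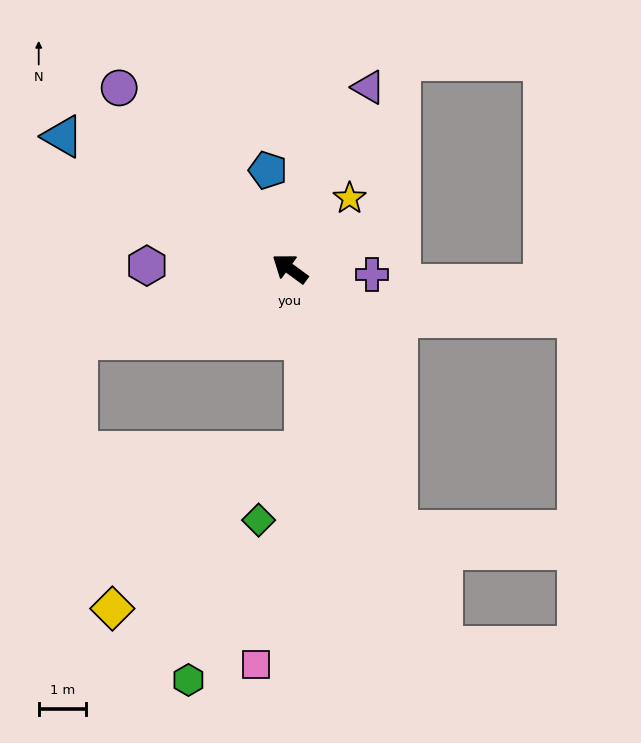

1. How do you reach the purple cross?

turn right 148°, forward 1.7 m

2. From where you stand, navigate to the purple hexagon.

turn left 35°, forward 3.0 m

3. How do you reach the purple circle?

turn right 10°, forward 5.3 m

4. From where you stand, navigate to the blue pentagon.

turn right 41°, forward 2.1 m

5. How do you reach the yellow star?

turn right 94°, forward 2.0 m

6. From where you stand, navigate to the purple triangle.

turn right 77°, forward 4.2 m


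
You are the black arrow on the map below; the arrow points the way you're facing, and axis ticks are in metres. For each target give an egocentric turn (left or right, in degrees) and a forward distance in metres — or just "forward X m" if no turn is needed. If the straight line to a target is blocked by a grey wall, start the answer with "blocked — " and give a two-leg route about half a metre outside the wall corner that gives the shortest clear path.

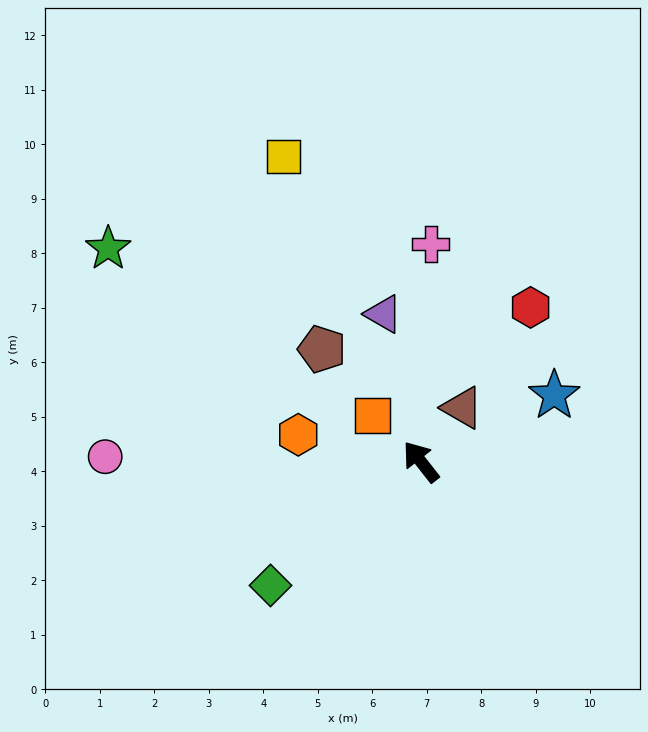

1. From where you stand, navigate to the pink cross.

turn right 41°, forward 4.0 m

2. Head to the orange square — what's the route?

turn left 8°, forward 1.2 m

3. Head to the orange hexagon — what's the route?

turn left 40°, forward 2.3 m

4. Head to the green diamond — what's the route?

turn left 91°, forward 3.6 m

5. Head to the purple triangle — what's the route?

turn right 24°, forward 2.8 m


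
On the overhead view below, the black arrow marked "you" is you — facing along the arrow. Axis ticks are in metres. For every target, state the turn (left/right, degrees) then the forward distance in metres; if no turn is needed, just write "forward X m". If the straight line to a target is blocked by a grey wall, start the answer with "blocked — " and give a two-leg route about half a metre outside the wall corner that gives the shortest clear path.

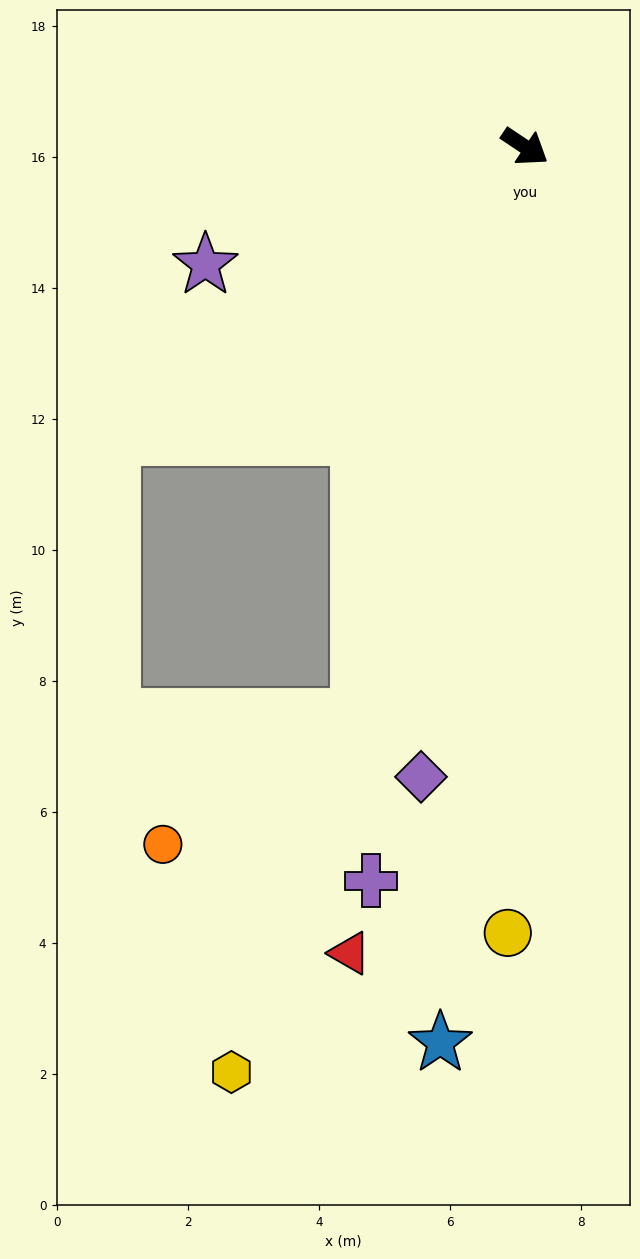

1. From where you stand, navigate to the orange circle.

blocked — turn right 72°, forward 9.1 m, then turn right 41°, forward 3.6 m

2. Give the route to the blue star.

turn right 62°, forward 13.7 m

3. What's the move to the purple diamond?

turn right 66°, forward 9.8 m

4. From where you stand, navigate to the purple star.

turn right 126°, forward 5.2 m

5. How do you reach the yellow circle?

turn right 57°, forward 12.0 m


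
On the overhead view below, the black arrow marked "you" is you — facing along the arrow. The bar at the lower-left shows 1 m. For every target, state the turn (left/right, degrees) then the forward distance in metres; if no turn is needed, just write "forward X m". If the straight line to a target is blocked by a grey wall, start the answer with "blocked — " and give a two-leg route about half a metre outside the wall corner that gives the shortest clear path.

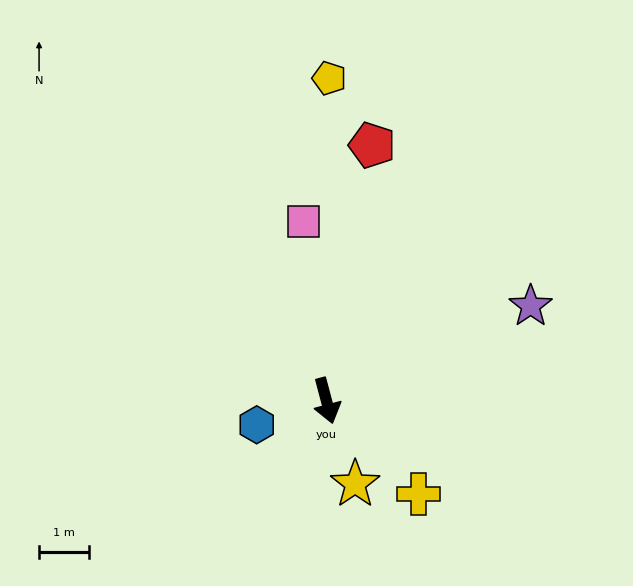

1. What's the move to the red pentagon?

turn left 155°, forward 5.2 m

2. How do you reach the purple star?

turn left 100°, forward 4.5 m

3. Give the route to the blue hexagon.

turn right 86°, forward 1.5 m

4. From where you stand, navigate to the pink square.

turn left 172°, forward 3.6 m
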